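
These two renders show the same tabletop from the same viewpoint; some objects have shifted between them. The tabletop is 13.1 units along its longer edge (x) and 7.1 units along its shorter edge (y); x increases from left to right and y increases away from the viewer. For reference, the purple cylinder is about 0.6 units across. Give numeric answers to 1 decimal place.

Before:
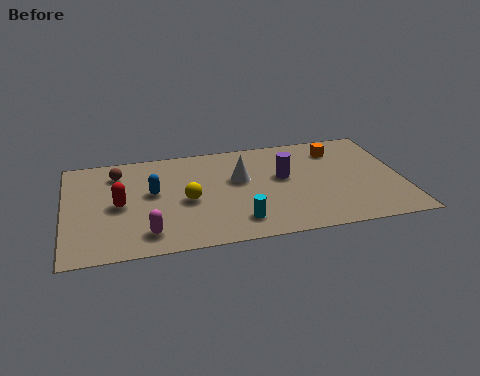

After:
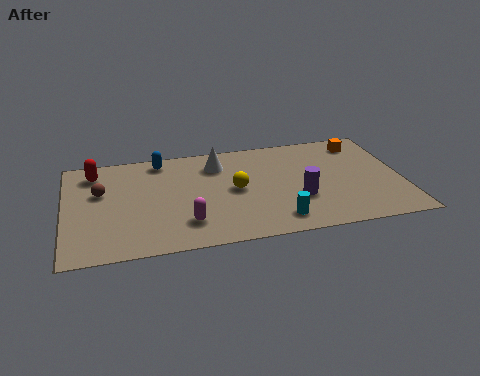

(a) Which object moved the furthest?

the red capsule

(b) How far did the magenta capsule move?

1.6

The magenta capsule was near (3.1, 1.3) before and (4.6, 1.7) after, so it travelled √(1.5² + 0.4²) ≈ 1.6 units.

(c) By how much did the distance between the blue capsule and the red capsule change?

+1.2

They were about 1.4 units apart before and 2.6 after — 1.2 units further apart.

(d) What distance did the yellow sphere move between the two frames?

1.9

The yellow sphere was near (4.7, 3.2) before and (6.6, 3.6) after, so it travelled √(1.9² + 0.4²) ≈ 1.9 units.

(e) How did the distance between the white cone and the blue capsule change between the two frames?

-1.1

The distance was about 3.4 in the first image and 2.3 in the second, so they moved 1.1 units closer together.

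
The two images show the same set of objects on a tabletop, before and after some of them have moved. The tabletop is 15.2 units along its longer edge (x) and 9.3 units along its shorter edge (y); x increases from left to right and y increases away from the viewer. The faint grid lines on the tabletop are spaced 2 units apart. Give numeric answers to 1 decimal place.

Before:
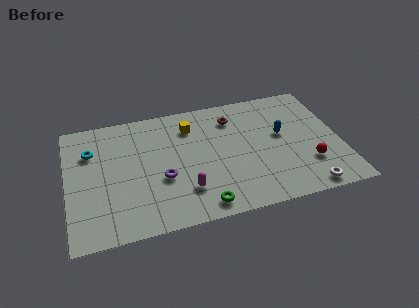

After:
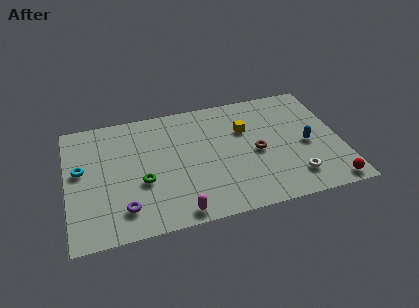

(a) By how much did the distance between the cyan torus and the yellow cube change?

+3.6

They were about 5.6 units apart before and 9.2 after — 3.6 units further apart.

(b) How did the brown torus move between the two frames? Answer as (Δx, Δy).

(1.1, -3.0)

From the two frames, the brown torus sits at roughly (9.4, 7.3) before and (10.5, 4.3) after.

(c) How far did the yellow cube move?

3.2

The yellow cube was near (7.0, 7.2) before and (10.0, 6.2) after, so it travelled √(3.0² + 1.0²) ≈ 3.2 units.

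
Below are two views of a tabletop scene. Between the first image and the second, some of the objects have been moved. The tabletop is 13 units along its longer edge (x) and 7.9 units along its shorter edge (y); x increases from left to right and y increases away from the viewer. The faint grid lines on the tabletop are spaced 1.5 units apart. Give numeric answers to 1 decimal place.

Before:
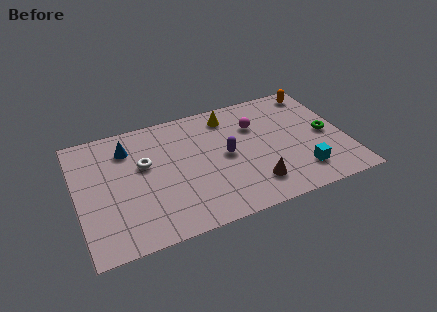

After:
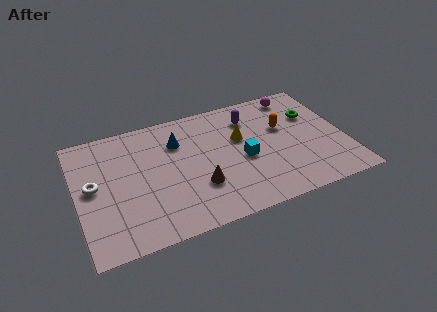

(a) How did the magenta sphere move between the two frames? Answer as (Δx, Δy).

(2.2, 1.4)

The magenta sphere started near (8.8, 5.5) and ended near (11.0, 6.9).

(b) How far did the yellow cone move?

1.7

The yellow cone was near (7.6, 6.6) before and (8.0, 4.9) after, so it travelled √(0.4² + 1.7²) ≈ 1.7 units.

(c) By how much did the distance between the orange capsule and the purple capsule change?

-3.7

The distance was about 5.6 in the first image and 1.9 in the second, so they moved 3.7 units closer together.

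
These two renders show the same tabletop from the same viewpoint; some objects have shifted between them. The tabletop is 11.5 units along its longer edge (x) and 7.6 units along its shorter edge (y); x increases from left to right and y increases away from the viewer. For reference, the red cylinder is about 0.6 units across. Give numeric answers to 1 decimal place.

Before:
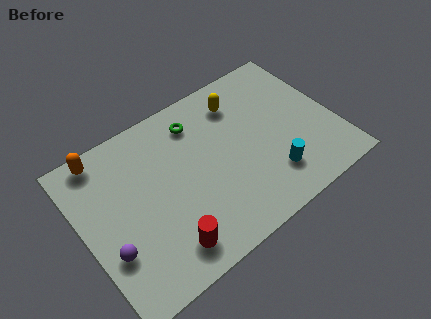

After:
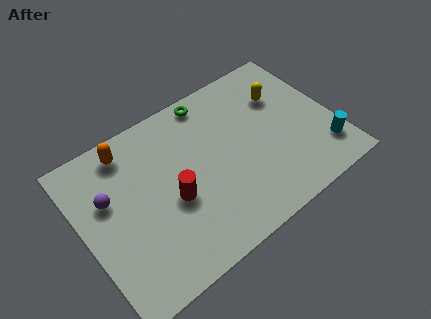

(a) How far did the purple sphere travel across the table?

2.3

The purple sphere moved from about (0.9, 2.5) to (1.3, 4.8), a distance of √(0.4² + 2.3²) ≈ 2.3.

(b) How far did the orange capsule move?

1.1

The orange capsule moved from about (1.4, 6.8) to (2.5, 6.5), a distance of √(1.1² + 0.3²) ≈ 1.1.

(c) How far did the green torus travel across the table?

1.1

The green torus was near (5.6, 6.1) before and (6.4, 6.8) after, so it travelled √(0.8² + 0.7²) ≈ 1.1 units.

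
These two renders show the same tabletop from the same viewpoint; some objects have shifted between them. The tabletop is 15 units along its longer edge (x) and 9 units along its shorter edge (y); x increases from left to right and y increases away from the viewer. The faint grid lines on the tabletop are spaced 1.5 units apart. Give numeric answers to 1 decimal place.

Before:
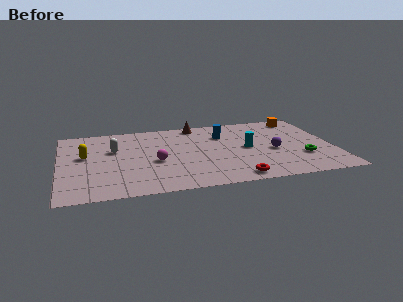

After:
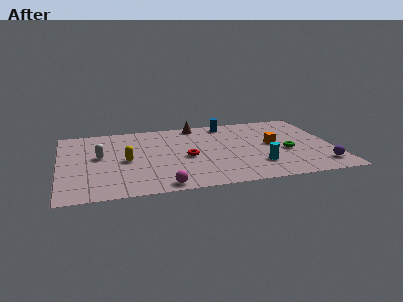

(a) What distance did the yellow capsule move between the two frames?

2.4

The yellow capsule was near (1.4, 5.2) before and (3.6, 4.2) after, so it travelled √(2.2² + 1.0²) ≈ 2.4 units.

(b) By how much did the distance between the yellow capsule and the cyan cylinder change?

-1.6

Before: roughly 8.9 units apart; after: 7.3. That's 1.6 units closer together.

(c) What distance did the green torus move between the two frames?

1.2

The green torus moved from about (13.2, 2.8) to (12.4, 3.7), a distance of √(0.8² + 0.9²) ≈ 1.2.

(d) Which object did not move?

the brown cone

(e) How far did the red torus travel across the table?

3.9

The red torus was near (9.4, 1.0) before and (6.9, 4.0) after, so it travelled √(2.5² + 3.0²) ≈ 3.9 units.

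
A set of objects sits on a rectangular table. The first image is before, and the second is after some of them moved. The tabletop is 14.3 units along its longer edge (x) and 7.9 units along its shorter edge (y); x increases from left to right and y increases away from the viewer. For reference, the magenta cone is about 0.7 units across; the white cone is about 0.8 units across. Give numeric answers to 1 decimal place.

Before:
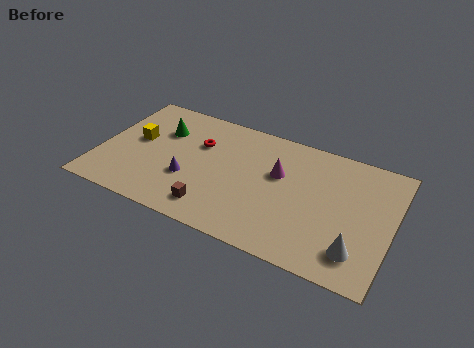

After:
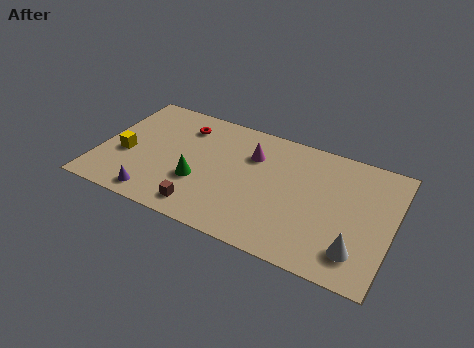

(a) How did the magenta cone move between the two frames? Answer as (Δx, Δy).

(-1.4, 0.7)

The magenta cone was at about (8.7, 4.9) and moved to about (7.3, 5.6).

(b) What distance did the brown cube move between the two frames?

0.5

The brown cube moved from about (5.9, 1.4) to (5.4, 1.2), a distance of √(0.5² + 0.2²) ≈ 0.5.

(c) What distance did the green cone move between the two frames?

3.5

The green cone moved from about (2.8, 5.5) to (5.0, 2.8), a distance of √(2.2² + 2.7²) ≈ 3.5.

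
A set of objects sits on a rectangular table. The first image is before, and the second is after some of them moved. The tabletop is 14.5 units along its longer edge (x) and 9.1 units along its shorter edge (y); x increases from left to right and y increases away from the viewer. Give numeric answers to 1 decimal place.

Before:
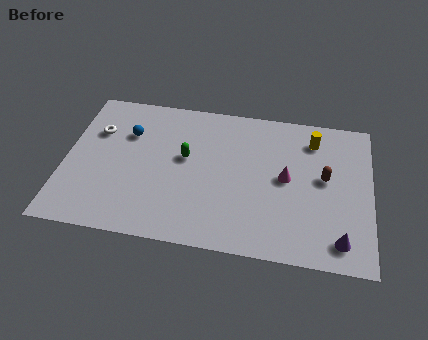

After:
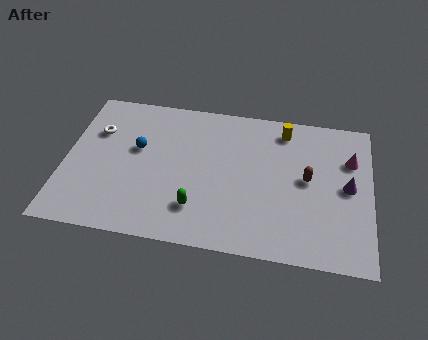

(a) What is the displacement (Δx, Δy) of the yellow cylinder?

(-1.4, 0.4)

The yellow cylinder was at about (11.7, 7.3) and moved to about (10.3, 7.7).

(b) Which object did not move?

the white torus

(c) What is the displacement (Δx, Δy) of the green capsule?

(0.7, -3.0)

The green capsule started near (5.7, 5.2) and ended near (6.4, 2.2).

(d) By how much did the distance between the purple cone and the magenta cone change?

-2.5

The distance was about 4.2 in the first image and 1.7 in the second, so they moved 2.5 units closer together.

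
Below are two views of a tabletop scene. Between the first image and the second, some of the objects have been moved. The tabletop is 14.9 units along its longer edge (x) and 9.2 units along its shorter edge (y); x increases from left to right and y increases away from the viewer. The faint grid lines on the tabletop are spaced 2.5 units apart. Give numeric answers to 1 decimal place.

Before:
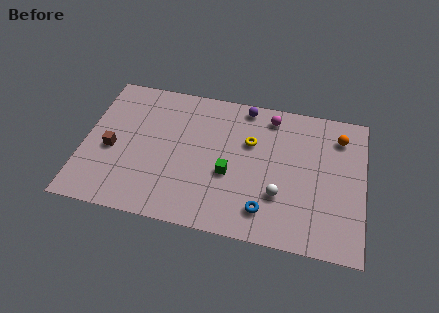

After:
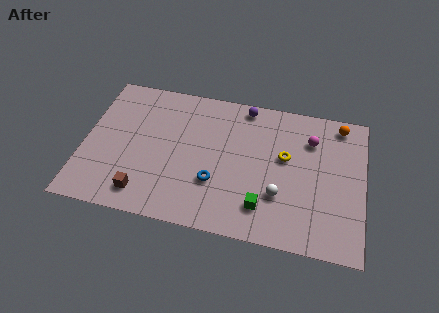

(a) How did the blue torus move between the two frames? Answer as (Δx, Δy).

(-2.7, 1.2)

The blue torus started near (9.8, 1.8) and ended near (7.1, 3.0).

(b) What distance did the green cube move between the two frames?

2.5

The green cube was near (7.8, 3.7) before and (9.7, 2.0) after, so it travelled √(1.9² + 1.7²) ≈ 2.5 units.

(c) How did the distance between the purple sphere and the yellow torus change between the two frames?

+1.4

Before: roughly 2.3 units apart; after: 3.7. That's 1.4 units further apart.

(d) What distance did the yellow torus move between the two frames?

2.0

From (8.8, 6.0) to (10.7, 5.4), the yellow torus covered √(1.9² + 0.6²) ≈ 2.0 units.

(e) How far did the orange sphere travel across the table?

0.8

The orange sphere was near (13.5, 7.3) before and (13.5, 8.1) after, so it travelled √(0.0² + 0.8²) ≈ 0.8 units.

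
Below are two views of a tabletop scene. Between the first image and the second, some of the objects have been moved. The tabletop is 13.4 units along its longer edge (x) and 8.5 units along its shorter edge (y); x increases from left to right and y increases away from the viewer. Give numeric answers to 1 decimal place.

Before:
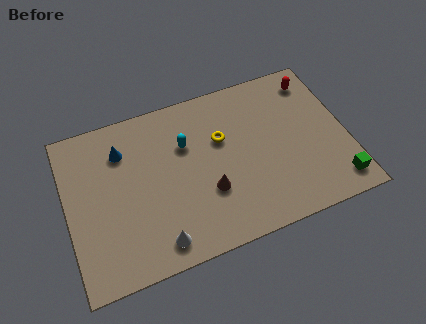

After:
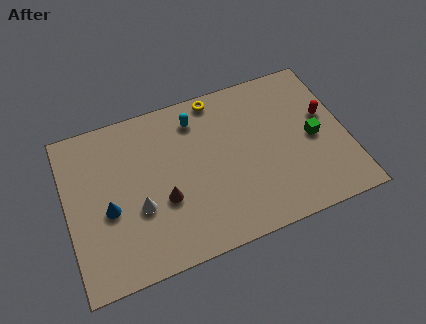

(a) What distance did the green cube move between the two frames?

2.8

The green cube moved from about (12.6, 1.3) to (11.8, 4.0), a distance of √(0.8² + 2.7²) ≈ 2.8.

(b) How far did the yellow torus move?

2.3

From (7.5, 5.4) to (7.5, 7.7), the yellow torus covered √(0.0² + 2.3²) ≈ 2.3 units.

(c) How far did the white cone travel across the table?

2.1

The white cone was near (4.0, 1.2) before and (3.3, 3.2) after, so it travelled √(0.7² + 2.0²) ≈ 2.1 units.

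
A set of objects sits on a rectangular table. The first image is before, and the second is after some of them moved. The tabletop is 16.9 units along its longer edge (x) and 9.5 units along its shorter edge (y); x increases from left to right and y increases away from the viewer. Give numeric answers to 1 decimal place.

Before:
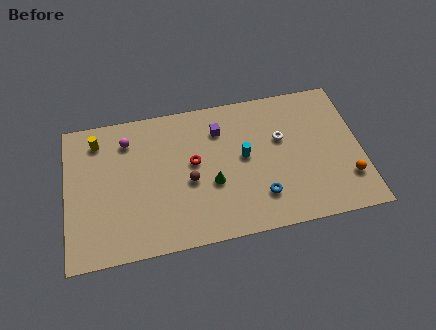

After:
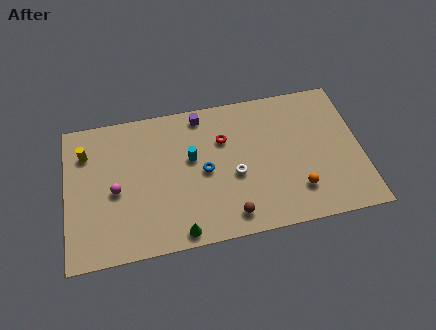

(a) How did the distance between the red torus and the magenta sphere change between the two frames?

+2.4

Before: roughly 4.3 units apart; after: 6.7. That's 2.4 units further apart.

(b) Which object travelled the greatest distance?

the blue torus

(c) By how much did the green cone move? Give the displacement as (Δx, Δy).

(-2.0, -2.8)

From the two frames, the green cone sits at roughly (8.3, 3.7) before and (6.3, 0.9) after.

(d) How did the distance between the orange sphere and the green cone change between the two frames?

-0.9

The distance was about 7.8 in the first image and 6.9 in the second, so they moved 0.9 units closer together.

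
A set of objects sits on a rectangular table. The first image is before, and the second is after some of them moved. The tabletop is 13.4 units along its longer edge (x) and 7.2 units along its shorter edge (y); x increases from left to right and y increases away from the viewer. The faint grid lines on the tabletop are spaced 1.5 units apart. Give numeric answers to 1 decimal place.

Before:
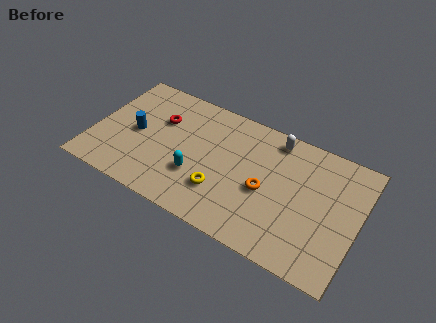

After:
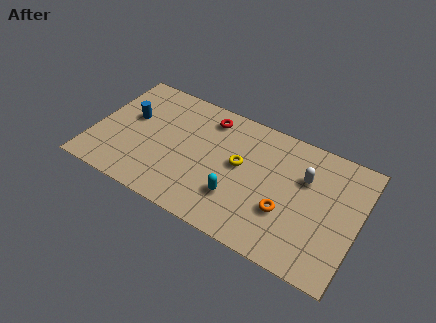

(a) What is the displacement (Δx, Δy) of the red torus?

(2.3, 1.2)

The red torus started near (3.2, 4.8) and ended near (5.5, 6.0).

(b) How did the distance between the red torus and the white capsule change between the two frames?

-0.7

They were about 5.9 units apart before and 5.2 after — 0.7 units closer together.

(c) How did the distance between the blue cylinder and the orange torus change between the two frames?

+1.7

They were about 6.7 units apart before and 8.4 after — 1.7 units further apart.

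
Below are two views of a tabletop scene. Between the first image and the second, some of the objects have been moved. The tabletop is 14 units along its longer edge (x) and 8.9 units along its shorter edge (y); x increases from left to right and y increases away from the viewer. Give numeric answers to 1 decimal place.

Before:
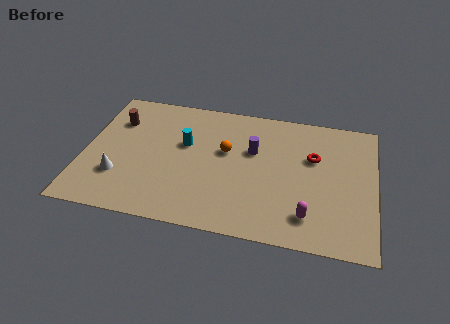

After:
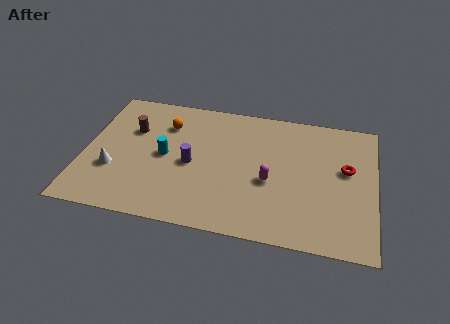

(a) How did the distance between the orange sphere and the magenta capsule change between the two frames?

+0.6

They were about 5.4 units apart before and 6.0 after — 0.6 units further apart.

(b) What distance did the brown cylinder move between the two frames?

0.9

The brown cylinder was near (1.4, 6.4) before and (2.2, 5.9) after, so it travelled √(0.8² + 0.5²) ≈ 0.9 units.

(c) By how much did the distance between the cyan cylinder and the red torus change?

+2.5

Before: roughly 6.2 units apart; after: 8.7. That's 2.5 units further apart.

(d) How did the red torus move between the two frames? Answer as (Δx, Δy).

(1.6, -0.5)

The red torus was at about (11.0, 5.7) and moved to about (12.6, 5.2).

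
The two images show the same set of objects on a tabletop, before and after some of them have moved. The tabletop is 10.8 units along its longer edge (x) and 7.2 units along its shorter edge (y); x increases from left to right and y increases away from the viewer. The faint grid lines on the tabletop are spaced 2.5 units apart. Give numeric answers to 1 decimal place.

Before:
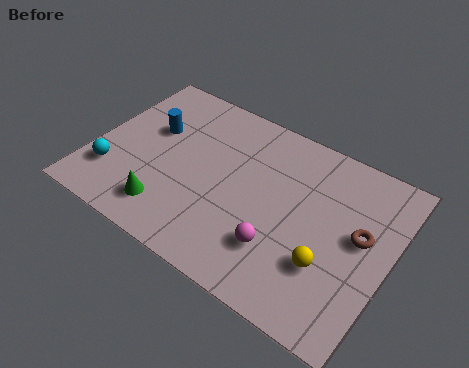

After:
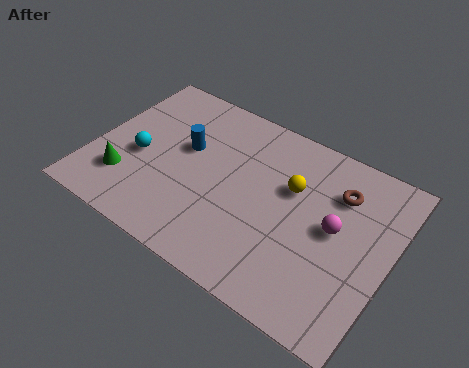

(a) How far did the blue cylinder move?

1.3

From (1.9, 4.5) to (3.2, 4.3), the blue cylinder covered √(1.3² + 0.2²) ≈ 1.3 units.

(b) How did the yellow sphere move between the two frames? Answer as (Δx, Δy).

(-1.7, 2.3)

The yellow sphere was at about (8.8, 2.3) and moved to about (7.1, 4.6).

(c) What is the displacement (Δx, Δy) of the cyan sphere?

(0.8, 1.2)

The cyan sphere started near (0.9, 1.9) and ended near (1.7, 3.1).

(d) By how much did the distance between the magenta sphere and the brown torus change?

-1.8

The distance was about 3.3 in the first image and 1.5 in the second, so they moved 1.8 units closer together.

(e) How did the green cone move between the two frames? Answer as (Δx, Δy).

(-1.7, 0.5)

The green cone was at about (3.1, 1.4) and moved to about (1.4, 1.9).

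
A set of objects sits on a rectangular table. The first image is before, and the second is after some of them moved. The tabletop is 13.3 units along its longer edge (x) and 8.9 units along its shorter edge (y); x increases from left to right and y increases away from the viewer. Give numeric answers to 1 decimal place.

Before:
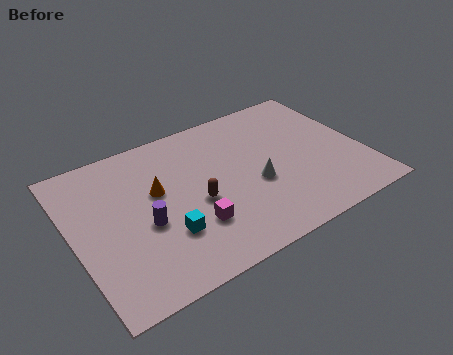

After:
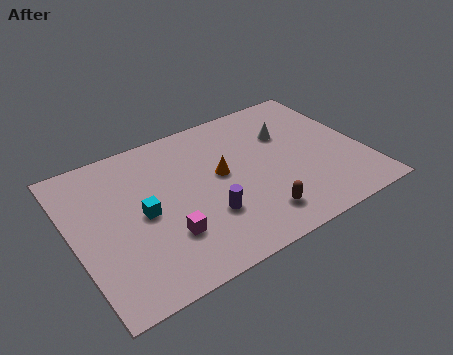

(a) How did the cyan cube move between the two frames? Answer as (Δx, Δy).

(-0.8, 1.6)

The cyan cube started near (3.9, 2.7) and ended near (3.1, 4.3).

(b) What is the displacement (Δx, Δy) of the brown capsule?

(2.4, -2.1)

From the two frames, the brown capsule sits at roughly (5.5, 3.8) before and (7.9, 1.7) after.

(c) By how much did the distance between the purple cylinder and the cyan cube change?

+1.8

The distance was about 1.3 in the first image and 3.1 in the second, so they moved 1.8 units further apart.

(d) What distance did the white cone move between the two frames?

3.1

From (8.2, 3.6) to (10.1, 6.0), the white cone covered √(1.9² + 2.4²) ≈ 3.1 units.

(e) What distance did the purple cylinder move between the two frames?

2.8

The purple cylinder was near (3.1, 3.7) before and (5.8, 2.8) after, so it travelled √(2.7² + 0.9²) ≈ 2.8 units.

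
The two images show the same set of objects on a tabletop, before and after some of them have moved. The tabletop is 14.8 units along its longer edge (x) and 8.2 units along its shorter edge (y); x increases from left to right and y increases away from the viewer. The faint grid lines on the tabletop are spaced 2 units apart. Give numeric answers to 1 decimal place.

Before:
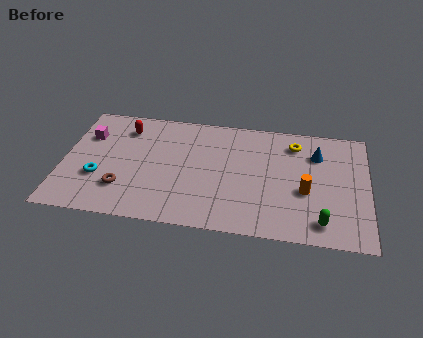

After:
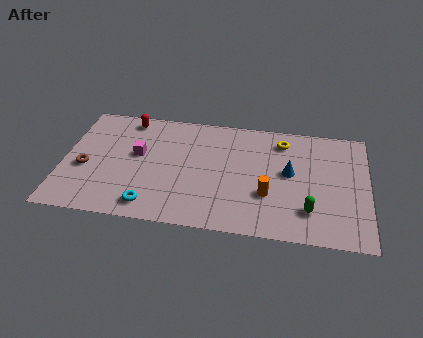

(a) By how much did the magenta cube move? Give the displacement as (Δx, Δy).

(2.5, -1.0)

The magenta cube was at about (1.1, 5.7) and moved to about (3.6, 4.7).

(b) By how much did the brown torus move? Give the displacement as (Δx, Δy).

(-1.9, 1.2)

The brown torus was at about (3.0, 2.2) and moved to about (1.1, 3.4).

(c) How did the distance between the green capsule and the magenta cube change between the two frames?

-3.5

They were about 12.3 units apart before and 8.8 after — 3.5 units closer together.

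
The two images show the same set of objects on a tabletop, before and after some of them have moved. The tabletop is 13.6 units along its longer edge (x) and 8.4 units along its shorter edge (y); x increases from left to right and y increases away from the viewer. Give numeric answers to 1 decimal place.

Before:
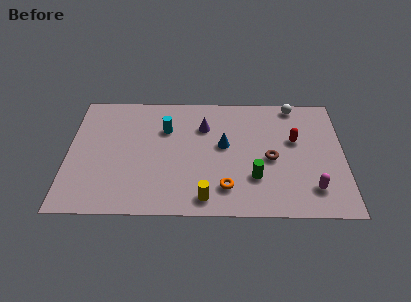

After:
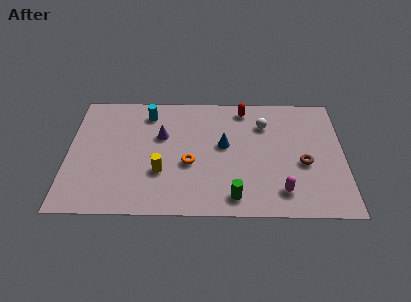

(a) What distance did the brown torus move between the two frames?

1.6

The brown torus was near (10.0, 3.8) before and (11.6, 3.5) after, so it travelled √(1.6² + 0.3²) ≈ 1.6 units.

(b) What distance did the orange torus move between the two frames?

2.4

The orange torus was near (7.8, 1.8) before and (6.0, 3.4) after, so it travelled √(1.8² + 1.6²) ≈ 2.4 units.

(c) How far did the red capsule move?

3.3

The red capsule was near (11.2, 5.1) before and (8.7, 7.3) after, so it travelled √(2.5² + 2.2²) ≈ 3.3 units.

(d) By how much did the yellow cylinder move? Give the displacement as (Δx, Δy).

(-2.2, 1.7)

The yellow cylinder started near (6.8, 1.1) and ended near (4.6, 2.8).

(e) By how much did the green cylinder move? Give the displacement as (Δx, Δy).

(-1.0, -1.3)

From the two frames, the green cylinder sits at roughly (9.2, 2.5) before and (8.2, 1.2) after.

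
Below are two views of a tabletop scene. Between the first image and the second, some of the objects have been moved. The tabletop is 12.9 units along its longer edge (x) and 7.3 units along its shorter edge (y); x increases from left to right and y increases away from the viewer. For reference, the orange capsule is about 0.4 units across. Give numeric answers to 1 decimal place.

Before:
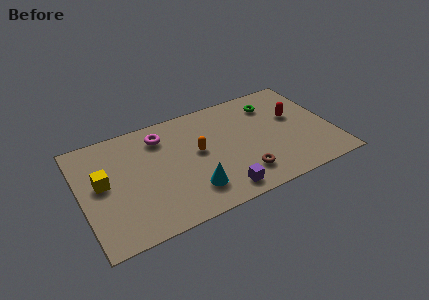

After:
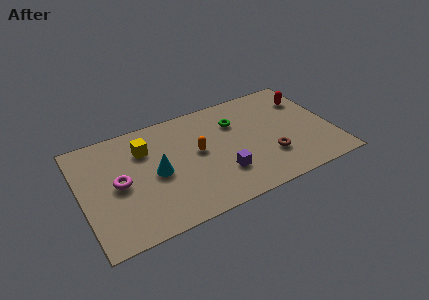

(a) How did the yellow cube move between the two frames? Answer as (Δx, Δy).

(2.3, 1.3)

The yellow cube was at about (1.1, 4.0) and moved to about (3.4, 5.3).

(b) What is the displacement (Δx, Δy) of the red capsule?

(0.8, 1.0)

From the two frames, the red capsule sits at roughly (11.1, 4.4) before and (11.9, 5.4) after.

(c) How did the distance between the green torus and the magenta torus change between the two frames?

+0.6

They were about 5.8 units apart before and 6.4 after — 0.6 units further apart.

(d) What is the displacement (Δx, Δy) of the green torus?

(-2.0, -0.5)

From the two frames, the green torus sits at roughly (10.1, 5.7) before and (8.1, 5.2) after.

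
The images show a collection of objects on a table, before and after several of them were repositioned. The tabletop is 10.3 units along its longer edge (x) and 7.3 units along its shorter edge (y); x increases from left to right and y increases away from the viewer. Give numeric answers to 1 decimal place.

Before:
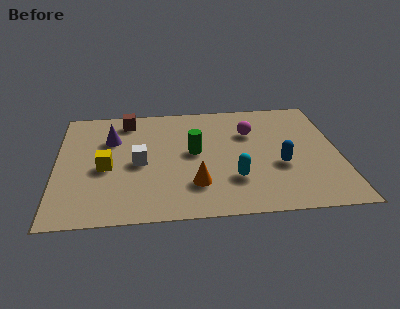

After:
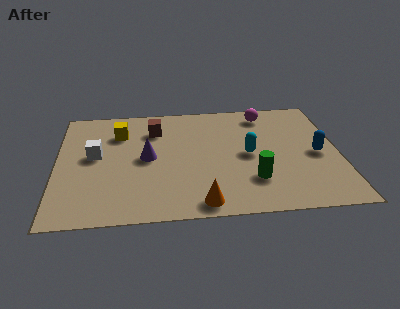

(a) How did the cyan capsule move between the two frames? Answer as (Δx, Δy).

(0.6, 1.5)

From the two frames, the cyan capsule sits at roughly (6.4, 2.1) before and (7.0, 3.6) after.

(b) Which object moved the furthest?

the green cylinder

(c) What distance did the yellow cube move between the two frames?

2.3

The yellow cube was near (1.8, 3.2) before and (2.3, 5.4) after, so it travelled √(0.5² + 2.2²) ≈ 2.3 units.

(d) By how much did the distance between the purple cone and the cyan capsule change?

-1.6

They were about 5.3 units apart before and 3.7 after — 1.6 units closer together.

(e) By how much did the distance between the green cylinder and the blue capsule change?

-0.5

The distance was about 3.3 in the first image and 2.8 in the second, so they moved 0.5 units closer together.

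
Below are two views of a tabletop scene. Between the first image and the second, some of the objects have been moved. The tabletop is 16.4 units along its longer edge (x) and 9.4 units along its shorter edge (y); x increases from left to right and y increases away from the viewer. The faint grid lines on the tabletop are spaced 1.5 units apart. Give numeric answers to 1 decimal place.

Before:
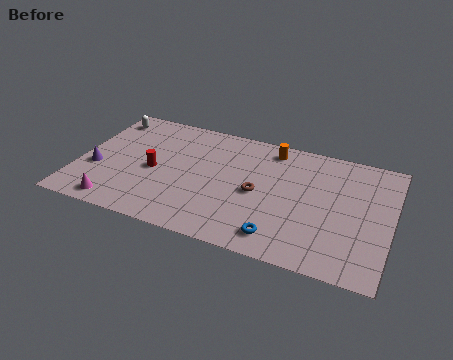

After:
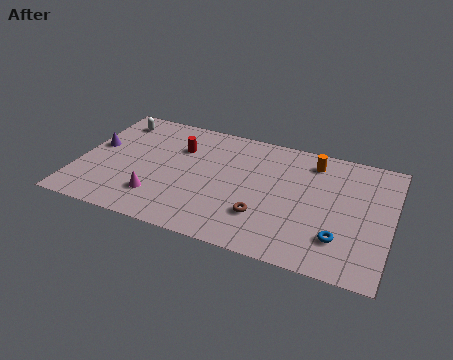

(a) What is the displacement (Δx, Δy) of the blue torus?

(3.0, 0.9)

The blue torus started near (10.9, 1.5) and ended near (13.9, 2.4).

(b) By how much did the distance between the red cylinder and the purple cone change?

+1.4

Before: roughly 3.1 units apart; after: 4.5. That's 1.4 units further apart.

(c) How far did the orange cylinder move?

2.2

The orange cylinder moved from about (9.9, 8.1) to (12.1, 7.8), a distance of √(2.2² + 0.3²) ≈ 2.2.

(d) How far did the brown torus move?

1.7

From (9.5, 4.4) to (9.9, 2.7), the brown torus covered √(0.4² + 1.7²) ≈ 1.7 units.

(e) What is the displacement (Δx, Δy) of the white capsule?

(0.5, -0.1)

The white capsule started near (1.0, 7.9) and ended near (1.5, 7.8).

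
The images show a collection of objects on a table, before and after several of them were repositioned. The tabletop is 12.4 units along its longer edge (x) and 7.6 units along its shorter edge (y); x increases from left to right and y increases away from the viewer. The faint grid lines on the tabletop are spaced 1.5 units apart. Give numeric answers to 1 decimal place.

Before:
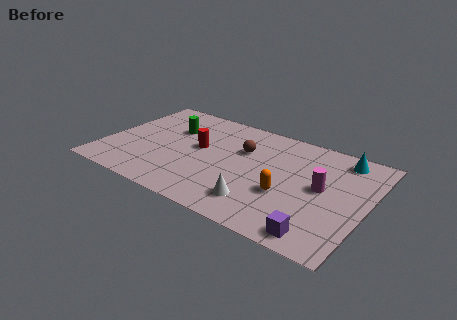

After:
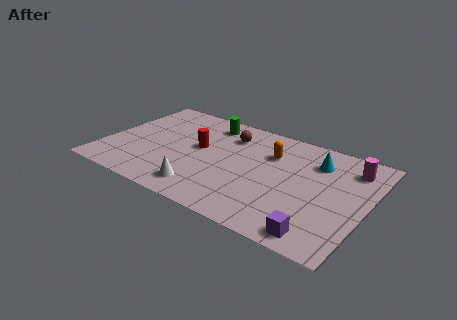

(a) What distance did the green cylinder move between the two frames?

2.0

The green cylinder moved from about (2.9, 5.1) to (4.5, 6.3), a distance of √(1.6² + 1.2²) ≈ 2.0.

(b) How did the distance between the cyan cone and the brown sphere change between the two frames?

-0.5

The distance was about 4.7 in the first image and 4.2 in the second, so they moved 0.5 units closer together.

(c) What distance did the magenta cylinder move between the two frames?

2.3

The magenta cylinder moved from about (10.3, 4.0) to (11.4, 6.0), a distance of √(1.1² + 2.0²) ≈ 2.3.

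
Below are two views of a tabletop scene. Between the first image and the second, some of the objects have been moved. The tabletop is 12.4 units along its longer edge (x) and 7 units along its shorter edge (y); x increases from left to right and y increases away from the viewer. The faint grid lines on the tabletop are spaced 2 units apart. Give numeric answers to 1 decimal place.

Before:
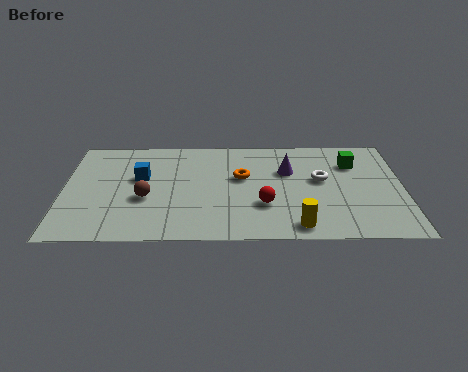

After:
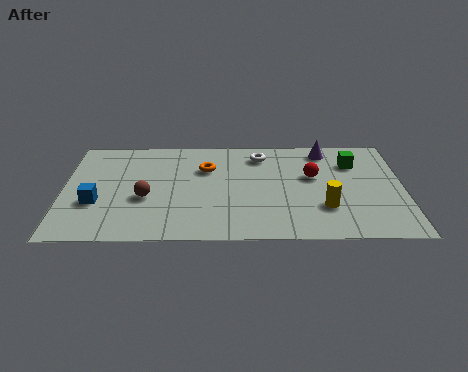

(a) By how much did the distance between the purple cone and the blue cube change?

+3.7

Before: roughly 5.4 units apart; after: 9.1. That's 3.7 units further apart.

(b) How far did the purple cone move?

2.0

The purple cone moved from about (8.2, 4.6) to (9.6, 6.0), a distance of √(1.4² + 1.4²) ≈ 2.0.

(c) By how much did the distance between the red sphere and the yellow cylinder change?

+0.3

They were about 1.8 units apart before and 2.1 after — 0.3 units further apart.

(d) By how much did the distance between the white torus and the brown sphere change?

-1.4

The distance was about 6.5 in the first image and 5.1 in the second, so they moved 1.4 units closer together.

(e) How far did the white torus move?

2.8

The white torus moved from about (9.4, 4.0) to (7.2, 5.7), a distance of √(2.2² + 1.7²) ≈ 2.8.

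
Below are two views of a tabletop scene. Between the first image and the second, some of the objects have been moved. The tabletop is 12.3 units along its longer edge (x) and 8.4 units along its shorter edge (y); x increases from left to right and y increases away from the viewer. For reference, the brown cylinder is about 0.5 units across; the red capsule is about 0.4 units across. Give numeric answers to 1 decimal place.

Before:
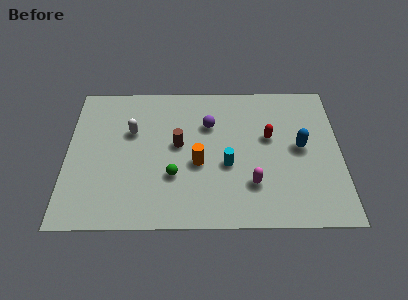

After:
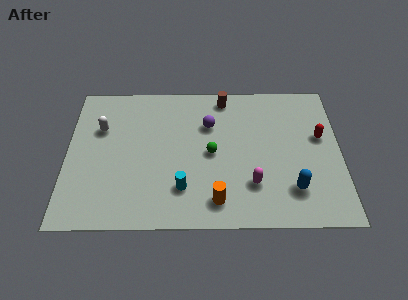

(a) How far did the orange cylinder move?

2.2

The orange cylinder moved from about (5.9, 3.5) to (6.7, 1.4), a distance of √(0.8² + 2.1²) ≈ 2.2.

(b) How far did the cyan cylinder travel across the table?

2.4

The cyan cylinder was near (7.2, 3.4) before and (5.2, 2.1) after, so it travelled √(2.0² + 1.3²) ≈ 2.4 units.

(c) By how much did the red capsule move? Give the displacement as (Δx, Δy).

(2.3, 0.0)

From the two frames, the red capsule sits at roughly (9.1, 5.0) before and (11.4, 5.0) after.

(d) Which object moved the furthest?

the brown cylinder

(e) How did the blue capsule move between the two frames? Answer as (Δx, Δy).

(-0.4, -2.4)

From the two frames, the blue capsule sits at roughly (10.5, 4.4) before and (10.1, 2.0) after.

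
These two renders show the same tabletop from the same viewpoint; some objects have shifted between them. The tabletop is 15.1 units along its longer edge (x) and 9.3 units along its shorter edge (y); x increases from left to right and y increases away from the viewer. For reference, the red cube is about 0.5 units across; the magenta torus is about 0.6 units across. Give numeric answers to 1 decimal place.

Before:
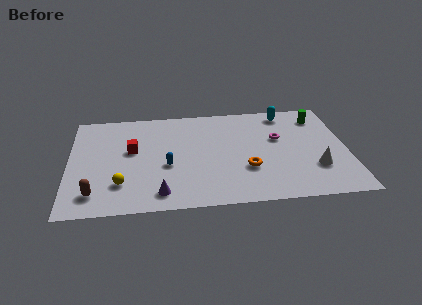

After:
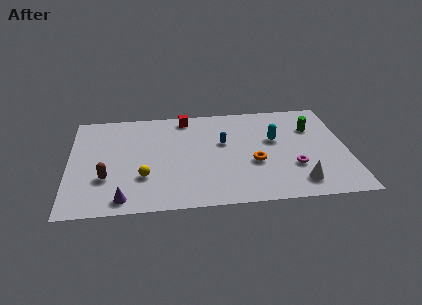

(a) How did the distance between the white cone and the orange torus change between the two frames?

-0.7

They were about 3.7 units apart before and 3.0 after — 0.7 units closer together.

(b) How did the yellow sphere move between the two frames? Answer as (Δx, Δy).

(1.2, 0.5)

The yellow sphere was at about (2.8, 2.4) and moved to about (4.0, 2.9).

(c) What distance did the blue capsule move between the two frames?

3.6

From (5.3, 3.8) to (8.4, 5.6), the blue capsule covered √(3.1² + 1.8²) ≈ 3.6 units.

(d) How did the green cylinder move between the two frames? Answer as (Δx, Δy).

(-0.4, -1.0)

The green cylinder started near (13.7, 7.5) and ended near (13.3, 6.5).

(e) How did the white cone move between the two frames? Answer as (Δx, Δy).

(-1.0, -1.2)

The white cone was at about (13.3, 2.8) and moved to about (12.3, 1.6).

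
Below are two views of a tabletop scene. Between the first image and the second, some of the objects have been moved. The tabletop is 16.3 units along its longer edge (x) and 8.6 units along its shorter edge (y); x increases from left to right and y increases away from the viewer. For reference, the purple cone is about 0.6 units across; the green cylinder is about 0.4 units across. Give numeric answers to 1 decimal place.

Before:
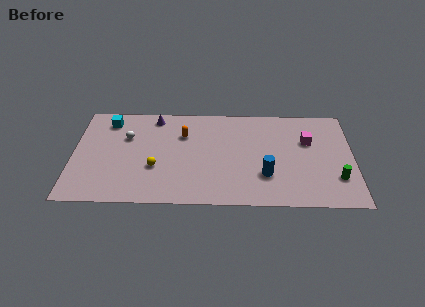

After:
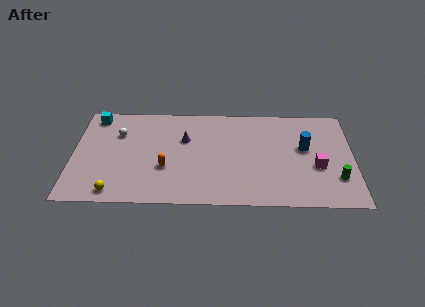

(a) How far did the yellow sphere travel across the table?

3.1

The yellow sphere was near (4.8, 3.1) before and (2.5, 1.0) after, so it travelled √(2.3² + 2.1²) ≈ 3.1 units.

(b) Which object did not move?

the green cylinder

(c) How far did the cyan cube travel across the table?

0.9

The cyan cube moved from about (2.0, 7.1) to (1.2, 7.5), a distance of √(0.8² + 0.4²) ≈ 0.9.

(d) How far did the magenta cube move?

2.3

The magenta cube moved from about (13.7, 5.6) to (14.2, 3.4), a distance of √(0.5² + 2.2²) ≈ 2.3.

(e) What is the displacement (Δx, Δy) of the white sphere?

(-0.5, 0.3)

From the two frames, the white sphere sits at roughly (3.1, 5.7) before and (2.6, 6.0) after.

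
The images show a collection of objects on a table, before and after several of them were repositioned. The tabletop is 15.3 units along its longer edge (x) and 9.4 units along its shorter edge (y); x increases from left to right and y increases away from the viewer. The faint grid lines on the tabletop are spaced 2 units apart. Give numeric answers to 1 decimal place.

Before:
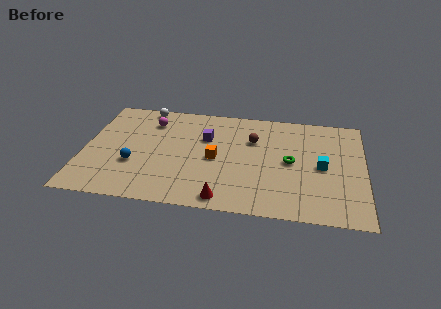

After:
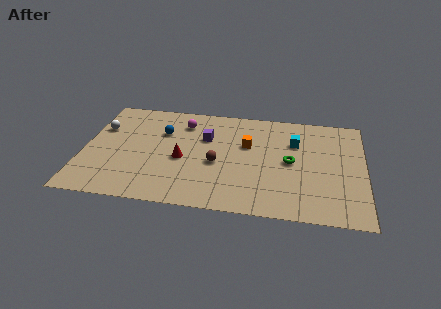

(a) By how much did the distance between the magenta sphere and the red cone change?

-4.3

Before: roughly 7.6 units apart; after: 3.3. That's 4.3 units closer together.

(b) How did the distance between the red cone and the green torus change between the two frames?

+0.8

Before: roughly 5.1 units apart; after: 5.9. That's 0.8 units further apart.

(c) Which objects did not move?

the green torus and the purple cube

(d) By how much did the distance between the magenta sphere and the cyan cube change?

-3.6

Before: roughly 9.9 units apart; after: 6.3. That's 3.6 units closer together.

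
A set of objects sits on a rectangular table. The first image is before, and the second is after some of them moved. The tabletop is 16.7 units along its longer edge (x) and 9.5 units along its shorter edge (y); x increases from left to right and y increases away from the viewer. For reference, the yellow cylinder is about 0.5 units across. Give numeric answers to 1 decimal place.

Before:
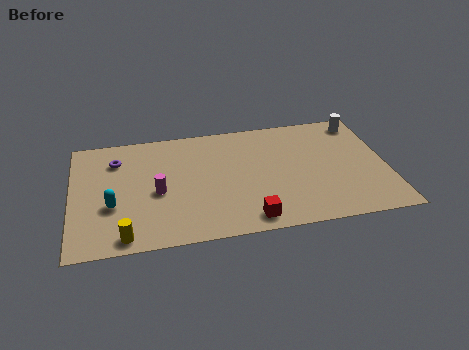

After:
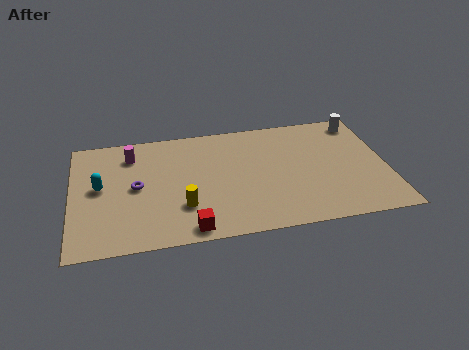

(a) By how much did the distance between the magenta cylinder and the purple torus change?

-1.0

The distance was about 3.7 in the first image and 2.7 in the second, so they moved 1.0 units closer together.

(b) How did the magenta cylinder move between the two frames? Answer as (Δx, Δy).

(-1.3, 3.3)

The magenta cylinder started near (4.5, 4.2) and ended near (3.2, 7.5).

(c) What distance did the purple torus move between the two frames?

2.6

From (2.4, 7.2) to (3.4, 4.8), the purple torus covered √(1.0² + 2.4²) ≈ 2.6 units.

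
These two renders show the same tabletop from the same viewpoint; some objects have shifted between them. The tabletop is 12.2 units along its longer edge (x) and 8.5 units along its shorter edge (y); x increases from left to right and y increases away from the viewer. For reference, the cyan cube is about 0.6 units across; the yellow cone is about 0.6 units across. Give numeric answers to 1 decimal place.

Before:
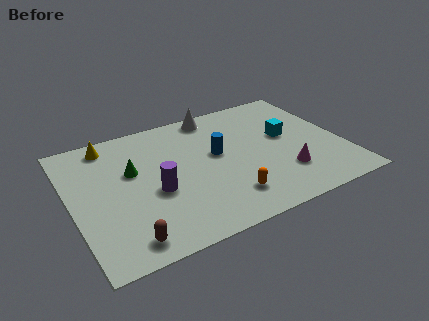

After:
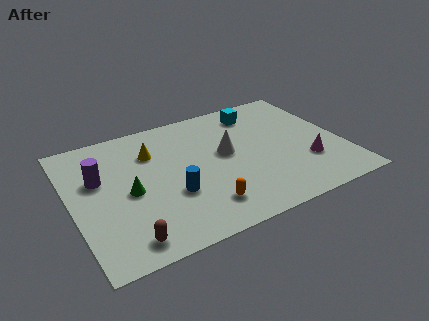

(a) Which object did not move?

the brown capsule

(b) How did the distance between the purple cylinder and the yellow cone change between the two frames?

-1.6

The distance was about 4.2 in the first image and 2.6 in the second, so they moved 1.6 units closer together.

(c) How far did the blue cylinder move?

2.9

The blue cylinder moved from about (6.6, 4.8) to (4.3, 3.0), a distance of √(2.3² + 1.8²) ≈ 2.9.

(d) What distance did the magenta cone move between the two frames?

1.1

The magenta cone was near (9.3, 2.3) before and (10.4, 2.6) after, so it travelled √(1.1² + 0.3²) ≈ 1.1 units.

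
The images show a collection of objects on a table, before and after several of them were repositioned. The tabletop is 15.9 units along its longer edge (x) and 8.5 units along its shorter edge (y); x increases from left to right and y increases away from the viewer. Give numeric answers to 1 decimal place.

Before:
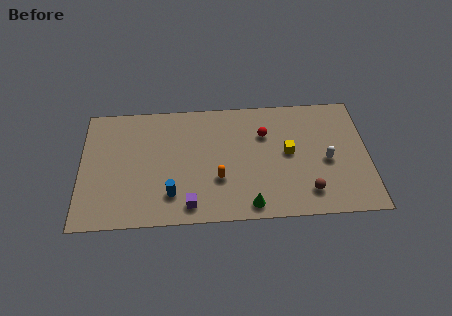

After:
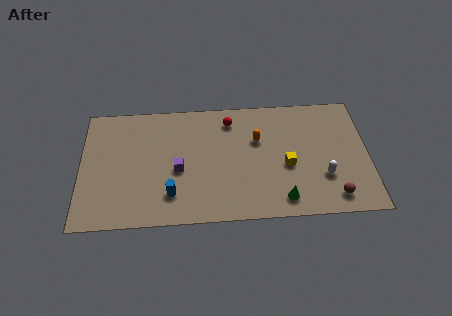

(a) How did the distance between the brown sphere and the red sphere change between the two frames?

+3.2

Before: roughly 4.8 units apart; after: 8.0. That's 3.2 units further apart.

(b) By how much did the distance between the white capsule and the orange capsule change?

-1.5

They were about 6.1 units apart before and 4.6 after — 1.5 units closer together.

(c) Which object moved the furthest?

the orange capsule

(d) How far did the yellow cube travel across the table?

0.9

The yellow cube moved from about (11.5, 4.5) to (11.4, 3.6), a distance of √(0.1² + 0.9²) ≈ 0.9.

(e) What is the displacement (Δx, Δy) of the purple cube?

(-0.6, 2.5)

The purple cube was at about (6.0, 1.2) and moved to about (5.4, 3.7).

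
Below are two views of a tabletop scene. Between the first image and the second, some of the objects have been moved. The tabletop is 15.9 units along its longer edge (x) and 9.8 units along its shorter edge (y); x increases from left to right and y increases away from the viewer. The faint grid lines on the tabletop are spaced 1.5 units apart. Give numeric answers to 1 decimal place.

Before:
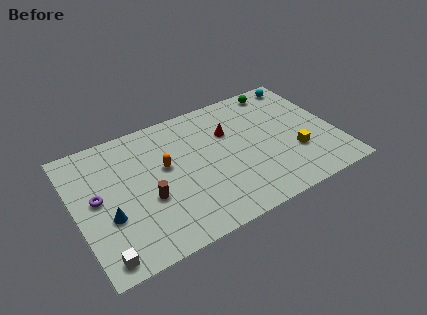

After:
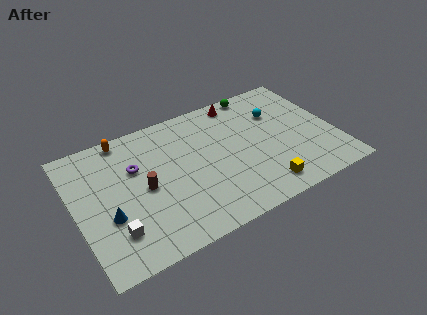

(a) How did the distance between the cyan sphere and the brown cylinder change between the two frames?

-2.6

They were about 11.5 units apart before and 8.9 after — 2.6 units closer together.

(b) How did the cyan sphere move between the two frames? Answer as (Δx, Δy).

(-1.9, -1.9)

The cyan sphere started near (14.6, 8.7) and ended near (12.7, 6.8).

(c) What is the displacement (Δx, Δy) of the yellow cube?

(-2.3, -1.7)

The yellow cube started near (13.2, 3.2) and ended near (10.9, 1.5).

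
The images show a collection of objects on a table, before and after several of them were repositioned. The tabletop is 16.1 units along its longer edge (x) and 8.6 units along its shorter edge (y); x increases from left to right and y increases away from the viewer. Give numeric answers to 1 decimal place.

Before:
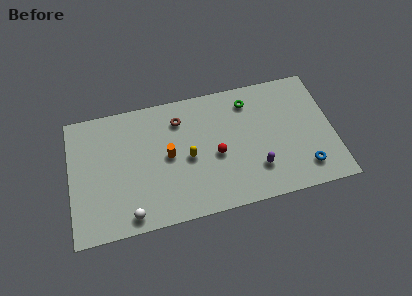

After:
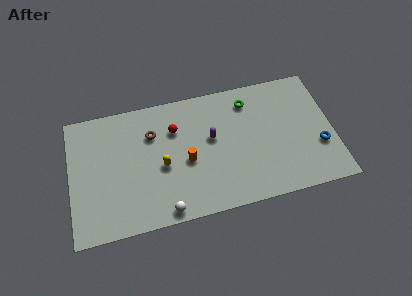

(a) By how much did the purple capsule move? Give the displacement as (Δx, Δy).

(-2.6, 2.7)

From the two frames, the purple capsule sits at roughly (11.3, 2.3) before and (8.7, 5.0) after.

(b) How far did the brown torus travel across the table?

1.8

The brown torus moved from about (6.8, 6.7) to (5.1, 6.1), a distance of √(1.7² + 0.6²) ≈ 1.8.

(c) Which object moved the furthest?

the purple capsule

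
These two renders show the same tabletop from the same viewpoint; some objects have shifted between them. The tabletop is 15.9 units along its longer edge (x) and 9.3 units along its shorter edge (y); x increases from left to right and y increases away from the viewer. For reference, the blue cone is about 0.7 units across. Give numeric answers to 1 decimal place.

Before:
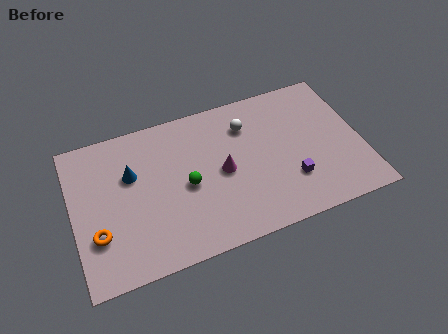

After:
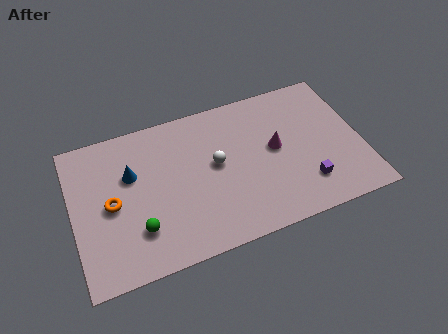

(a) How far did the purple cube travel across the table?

0.9

The purple cube moved from about (11.8, 2.7) to (12.6, 2.2), a distance of √(0.8² + 0.5²) ≈ 0.9.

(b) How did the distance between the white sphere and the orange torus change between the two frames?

-3.7

The distance was about 9.5 in the first image and 5.8 in the second, so they moved 3.7 units closer together.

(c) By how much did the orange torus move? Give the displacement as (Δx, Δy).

(0.9, 1.6)

The orange torus started near (1.2, 2.9) and ended near (2.1, 4.5).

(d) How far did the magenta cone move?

3.0

The magenta cone moved from about (8.2, 4.5) to (11.2, 5.0), a distance of √(3.0² + 0.5²) ≈ 3.0.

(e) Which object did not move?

the blue cone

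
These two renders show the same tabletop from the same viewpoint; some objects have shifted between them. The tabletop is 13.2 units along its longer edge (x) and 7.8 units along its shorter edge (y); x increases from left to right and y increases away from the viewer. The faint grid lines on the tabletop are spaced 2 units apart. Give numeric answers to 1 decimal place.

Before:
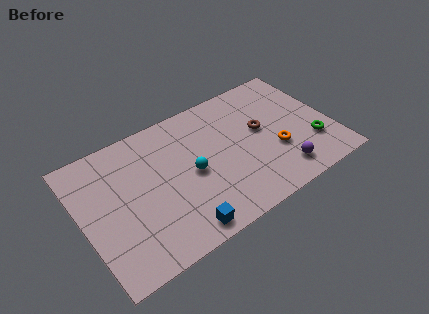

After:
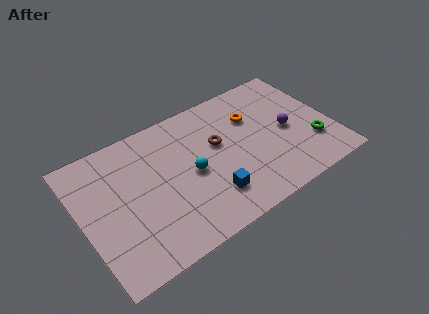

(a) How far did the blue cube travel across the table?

2.1

The blue cube moved from about (4.6, 0.9) to (6.4, 1.9), a distance of √(1.8² + 1.0²) ≈ 2.1.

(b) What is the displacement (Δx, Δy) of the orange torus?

(-0.8, 2.6)

The orange torus started near (10.1, 2.8) and ended near (9.3, 5.4).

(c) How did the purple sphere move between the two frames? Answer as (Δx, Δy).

(0.8, 2.3)

From the two frames, the purple sphere sits at roughly (10.1, 1.4) before and (10.9, 3.7) after.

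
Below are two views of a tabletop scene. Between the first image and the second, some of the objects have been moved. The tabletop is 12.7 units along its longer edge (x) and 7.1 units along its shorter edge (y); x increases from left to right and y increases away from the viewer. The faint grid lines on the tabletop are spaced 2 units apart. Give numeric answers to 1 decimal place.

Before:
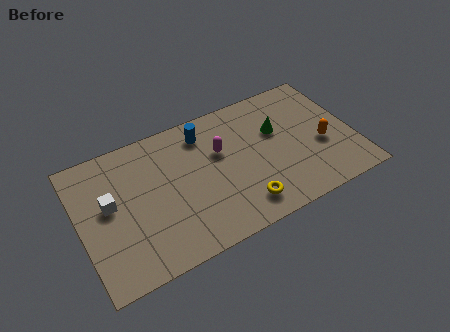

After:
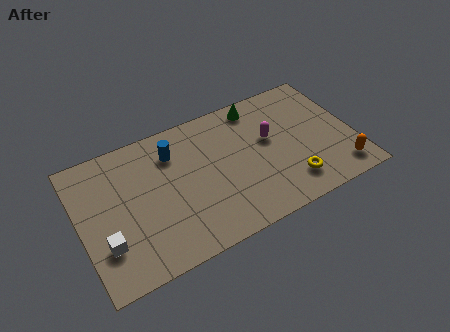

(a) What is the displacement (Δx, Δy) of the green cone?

(-0.7, 1.7)

The green cone was at about (9.3, 4.5) and moved to about (8.6, 6.2).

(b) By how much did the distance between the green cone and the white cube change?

+0.7

Before: roughly 7.9 units apart; after: 8.6. That's 0.7 units further apart.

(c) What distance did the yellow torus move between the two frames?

2.3

The yellow torus was near (7.2, 1.3) before and (9.5, 1.5) after, so it travelled √(2.3² + 0.2²) ≈ 2.3 units.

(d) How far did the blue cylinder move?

1.6

From (6.0, 5.8) to (4.5, 5.4), the blue cylinder covered √(1.5² + 0.4²) ≈ 1.6 units.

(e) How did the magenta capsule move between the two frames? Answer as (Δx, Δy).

(2.3, -0.3)

The magenta capsule started near (6.6, 4.5) and ended near (8.9, 4.2).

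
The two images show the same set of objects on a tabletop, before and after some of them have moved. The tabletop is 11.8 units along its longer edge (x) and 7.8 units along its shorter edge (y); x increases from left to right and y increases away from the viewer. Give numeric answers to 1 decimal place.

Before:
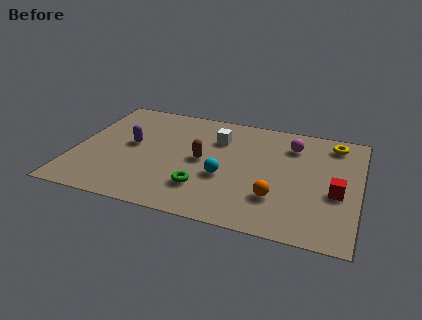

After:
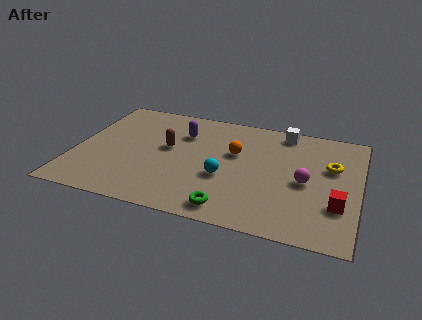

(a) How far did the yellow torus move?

1.7

The yellow torus moved from about (10.6, 6.6) to (10.6, 4.9), a distance of √(0.0² + 1.7²) ≈ 1.7.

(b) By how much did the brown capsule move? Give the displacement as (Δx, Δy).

(-1.5, 0.5)

From the two frames, the brown capsule sits at roughly (5.3, 3.9) before and (3.8, 4.4) after.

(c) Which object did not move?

the cyan sphere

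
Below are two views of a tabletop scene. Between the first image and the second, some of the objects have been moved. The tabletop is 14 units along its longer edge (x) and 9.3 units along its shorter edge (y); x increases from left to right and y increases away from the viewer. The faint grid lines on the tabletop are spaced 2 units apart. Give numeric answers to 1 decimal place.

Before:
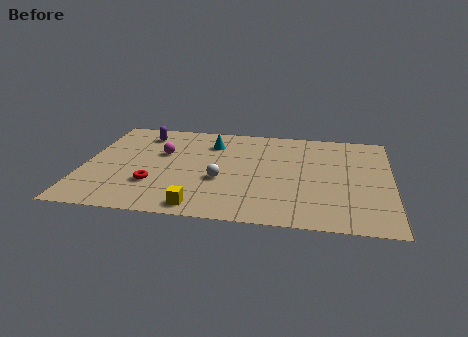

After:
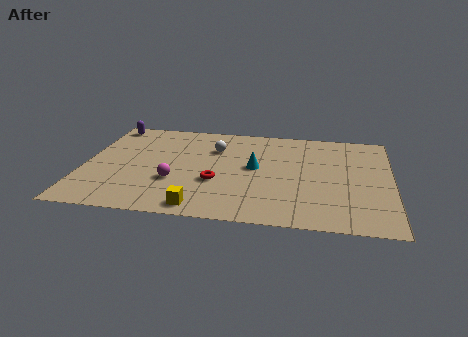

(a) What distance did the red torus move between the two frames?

2.9

The red torus was near (3.3, 2.8) before and (6.1, 3.4) after, so it travelled √(2.8² + 0.6²) ≈ 2.9 units.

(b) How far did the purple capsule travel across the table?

1.7

From (2.5, 7.6) to (0.9, 8.3), the purple capsule covered √(1.6² + 0.7²) ≈ 1.7 units.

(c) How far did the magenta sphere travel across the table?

2.7

From (3.5, 5.8) to (4.2, 3.2), the magenta sphere covered √(0.7² + 2.6²) ≈ 2.7 units.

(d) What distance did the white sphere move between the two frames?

3.0

The white sphere moved from about (6.3, 3.6) to (5.9, 6.6), a distance of √(0.4² + 3.0²) ≈ 3.0.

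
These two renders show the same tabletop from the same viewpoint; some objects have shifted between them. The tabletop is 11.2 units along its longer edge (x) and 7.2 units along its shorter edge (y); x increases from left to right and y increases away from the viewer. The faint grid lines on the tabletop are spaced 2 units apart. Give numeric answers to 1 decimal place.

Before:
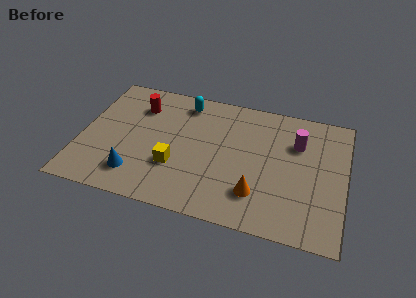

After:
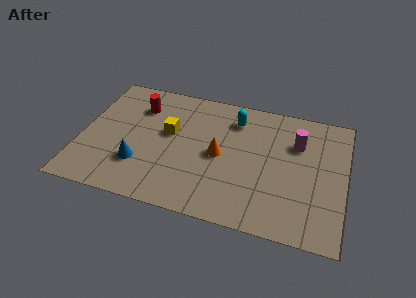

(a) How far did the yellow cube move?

1.8

The yellow cube was near (4.1, 2.4) before and (3.7, 4.2) after, so it travelled √(0.4² + 1.8²) ≈ 1.8 units.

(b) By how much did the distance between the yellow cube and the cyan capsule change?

-0.6

Before: roughly 3.7 units apart; after: 3.1. That's 0.6 units closer together.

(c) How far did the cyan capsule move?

2.2

The cyan capsule moved from about (4.2, 6.1) to (6.4, 5.7), a distance of √(2.2² + 0.4²) ≈ 2.2.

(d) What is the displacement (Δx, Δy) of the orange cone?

(-1.7, 1.7)

The orange cone started near (7.6, 1.8) and ended near (5.9, 3.5).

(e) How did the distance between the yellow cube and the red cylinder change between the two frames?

-1.7

The distance was about 3.5 in the first image and 1.8 in the second, so they moved 1.7 units closer together.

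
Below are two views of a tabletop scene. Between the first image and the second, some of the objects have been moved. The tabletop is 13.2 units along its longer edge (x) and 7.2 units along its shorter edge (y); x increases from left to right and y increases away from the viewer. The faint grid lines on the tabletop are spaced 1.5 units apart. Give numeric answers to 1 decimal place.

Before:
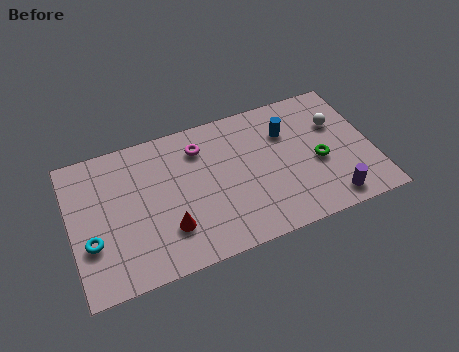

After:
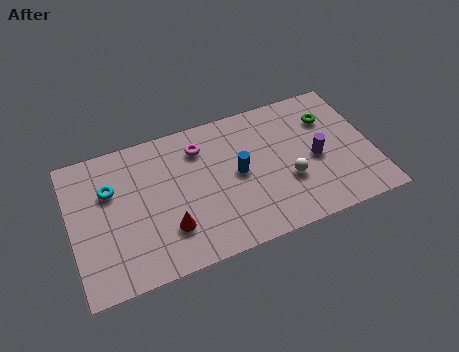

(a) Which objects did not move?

the magenta torus and the red cone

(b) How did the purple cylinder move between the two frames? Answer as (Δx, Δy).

(-0.4, 2.3)

The purple cylinder was at about (11.1, 1.0) and moved to about (10.7, 3.3).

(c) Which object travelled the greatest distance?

the white sphere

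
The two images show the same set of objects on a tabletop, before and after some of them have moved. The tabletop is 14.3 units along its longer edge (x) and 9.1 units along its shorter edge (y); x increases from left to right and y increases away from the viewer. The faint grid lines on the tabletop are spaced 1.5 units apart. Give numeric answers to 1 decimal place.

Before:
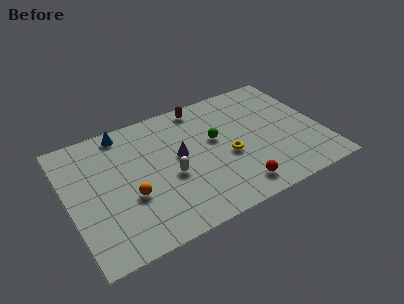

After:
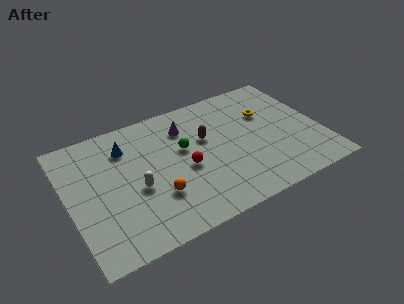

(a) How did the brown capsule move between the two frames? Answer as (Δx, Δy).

(-0.1, -2.5)

The brown capsule started near (8.0, 8.1) and ended near (7.9, 5.6).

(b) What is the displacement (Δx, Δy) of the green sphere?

(-1.8, 0.1)

The green sphere started near (8.4, 5.3) and ended near (6.6, 5.4).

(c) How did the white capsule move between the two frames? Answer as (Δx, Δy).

(-1.9, 0.0)

The white capsule started near (5.6, 3.8) and ended near (3.7, 3.8).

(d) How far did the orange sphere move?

1.5

The orange sphere was near (3.3, 3.4) before and (4.7, 2.8) after, so it travelled √(1.4² + 0.6²) ≈ 1.5 units.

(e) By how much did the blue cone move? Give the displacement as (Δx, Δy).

(0.0, -1.2)

From the two frames, the blue cone sits at roughly (3.5, 8.1) before and (3.5, 6.9) after.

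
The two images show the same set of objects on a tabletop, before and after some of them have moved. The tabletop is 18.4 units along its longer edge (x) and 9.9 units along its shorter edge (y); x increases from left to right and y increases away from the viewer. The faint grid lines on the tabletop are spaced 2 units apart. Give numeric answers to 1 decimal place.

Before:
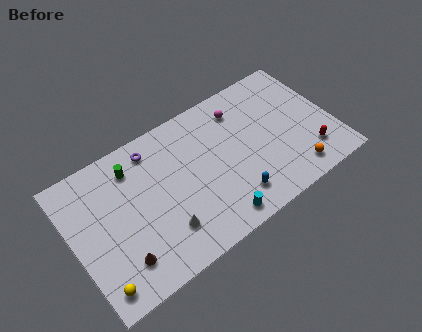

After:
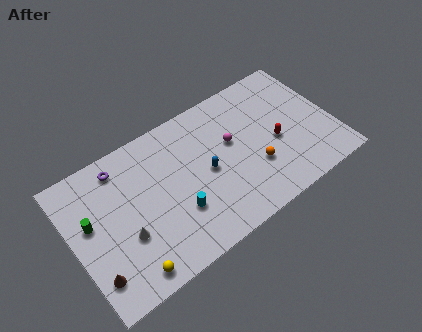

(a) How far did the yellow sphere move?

2.1

The yellow sphere moved from about (1.1, 1.4) to (3.2, 1.2), a distance of √(2.1² + 0.2²) ≈ 2.1.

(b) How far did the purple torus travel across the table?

2.3

From (6.1, 8.4) to (3.8, 8.4), the purple torus covered √(2.3² + 0.0²) ≈ 2.3 units.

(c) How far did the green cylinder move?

3.9

The green cylinder was near (4.6, 7.9) before and (1.3, 5.8) after, so it travelled √(3.3² + 2.1²) ≈ 3.9 units.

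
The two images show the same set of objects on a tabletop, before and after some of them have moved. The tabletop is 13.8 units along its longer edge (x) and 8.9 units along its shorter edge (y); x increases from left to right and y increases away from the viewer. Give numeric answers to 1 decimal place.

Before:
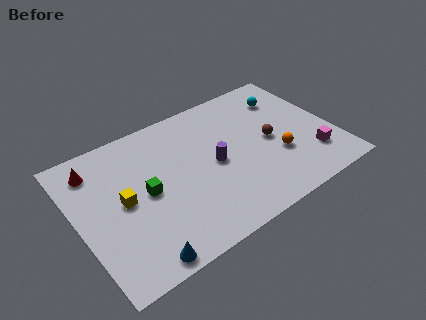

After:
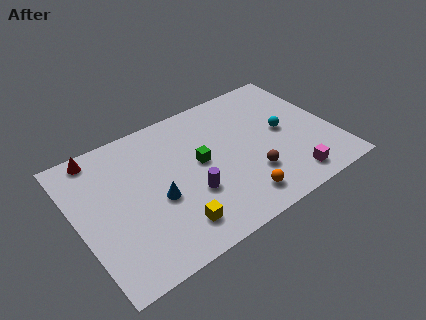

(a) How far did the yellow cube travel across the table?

3.6

From (2.4, 4.5) to (4.6, 1.7), the yellow cube covered √(2.2² + 2.8²) ≈ 3.6 units.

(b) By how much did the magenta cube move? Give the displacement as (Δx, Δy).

(-1.4, -0.9)

The magenta cube was at about (12.3, 2.2) and moved to about (10.9, 1.3).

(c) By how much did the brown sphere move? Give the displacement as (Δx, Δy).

(-1.4, -1.7)

The brown sphere was at about (10.4, 4.3) and moved to about (9.0, 2.6).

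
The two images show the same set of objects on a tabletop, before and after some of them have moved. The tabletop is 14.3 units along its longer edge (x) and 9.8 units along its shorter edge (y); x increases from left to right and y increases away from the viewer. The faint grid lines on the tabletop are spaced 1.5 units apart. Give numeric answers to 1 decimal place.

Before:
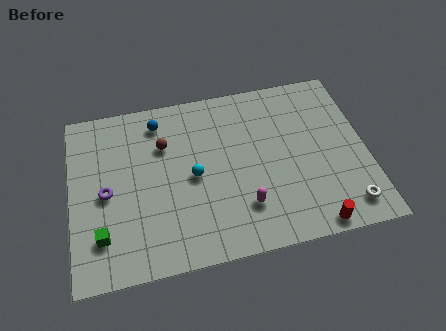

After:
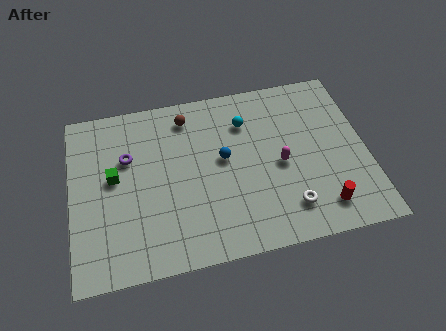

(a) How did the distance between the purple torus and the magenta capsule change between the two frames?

+0.7

They were about 6.8 units apart before and 7.5 after — 0.7 units further apart.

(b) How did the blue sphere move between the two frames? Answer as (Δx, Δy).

(3.0, -2.8)

The blue sphere was at about (4.4, 8.2) and moved to about (7.4, 5.4).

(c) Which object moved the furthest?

the blue sphere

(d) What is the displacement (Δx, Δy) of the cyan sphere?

(2.7, 2.6)

The cyan sphere started near (5.9, 4.7) and ended near (8.6, 7.3).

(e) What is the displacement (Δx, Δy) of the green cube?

(0.7, 3.1)

The green cube started near (1.4, 2.3) and ended near (2.1, 5.4).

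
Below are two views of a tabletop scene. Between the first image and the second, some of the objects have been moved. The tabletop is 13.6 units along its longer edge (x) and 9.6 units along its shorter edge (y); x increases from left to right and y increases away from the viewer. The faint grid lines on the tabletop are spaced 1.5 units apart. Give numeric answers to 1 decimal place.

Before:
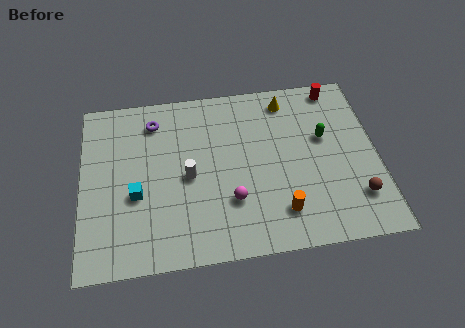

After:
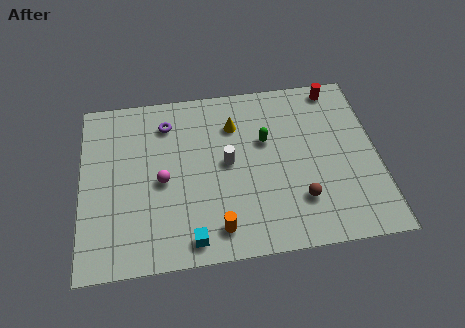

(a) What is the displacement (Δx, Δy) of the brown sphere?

(-2.6, 0.2)

From the two frames, the brown sphere sits at roughly (12.5, 2.3) before and (9.9, 2.5) after.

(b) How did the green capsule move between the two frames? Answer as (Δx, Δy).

(-2.7, 0.2)

The green capsule started near (11.2, 5.8) and ended near (8.5, 6.0).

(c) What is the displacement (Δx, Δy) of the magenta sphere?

(-3.1, 1.5)

From the two frames, the magenta sphere sits at roughly (6.8, 2.9) before and (3.7, 4.4) after.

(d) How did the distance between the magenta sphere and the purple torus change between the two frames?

-2.8

The distance was about 6.0 in the first image and 3.2 in the second, so they moved 2.8 units closer together.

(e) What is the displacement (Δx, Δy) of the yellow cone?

(-2.5, -1.1)

From the two frames, the yellow cone sits at roughly (9.6, 8.2) before and (7.1, 7.1) after.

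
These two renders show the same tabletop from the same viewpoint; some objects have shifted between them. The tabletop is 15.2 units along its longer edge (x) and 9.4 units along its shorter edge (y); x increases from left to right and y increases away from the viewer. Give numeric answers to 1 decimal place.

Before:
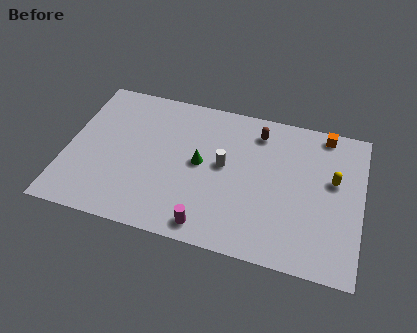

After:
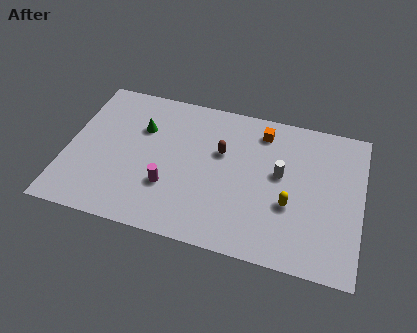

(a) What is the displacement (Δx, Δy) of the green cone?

(-3.2, 1.5)

From the two frames, the green cone sits at roughly (6.9, 4.9) before and (3.7, 6.4) after.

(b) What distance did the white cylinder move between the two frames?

2.9

The white cylinder was near (8.1, 5.1) before and (11.0, 5.3) after, so it travelled √(2.9² + 0.2²) ≈ 2.9 units.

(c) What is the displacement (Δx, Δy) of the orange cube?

(-3.2, -0.7)

The orange cube started near (13.1, 8.5) and ended near (9.9, 7.8).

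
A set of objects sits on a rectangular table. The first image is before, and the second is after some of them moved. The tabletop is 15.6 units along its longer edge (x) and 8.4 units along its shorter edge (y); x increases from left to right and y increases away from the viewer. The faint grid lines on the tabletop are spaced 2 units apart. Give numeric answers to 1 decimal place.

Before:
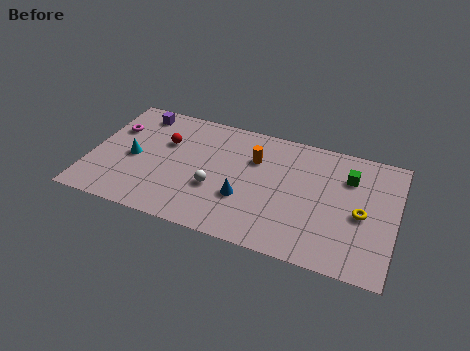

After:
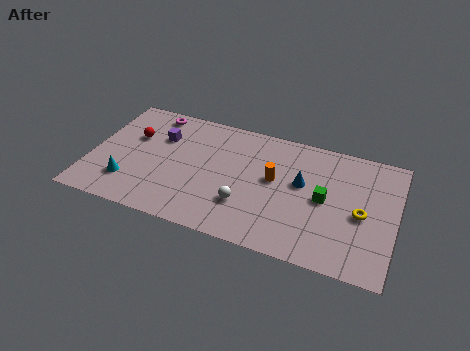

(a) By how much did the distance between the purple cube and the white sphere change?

-0.3

The distance was about 6.0 in the first image and 5.7 in the second, so they moved 0.3 units closer together.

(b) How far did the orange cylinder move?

1.6

The orange cylinder was near (8.3, 5.8) before and (9.4, 4.7) after, so it travelled √(1.1² + 1.1²) ≈ 1.6 units.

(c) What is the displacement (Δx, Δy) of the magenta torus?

(1.8, 1.7)

The magenta torus started near (1.0, 5.7) and ended near (2.8, 7.4).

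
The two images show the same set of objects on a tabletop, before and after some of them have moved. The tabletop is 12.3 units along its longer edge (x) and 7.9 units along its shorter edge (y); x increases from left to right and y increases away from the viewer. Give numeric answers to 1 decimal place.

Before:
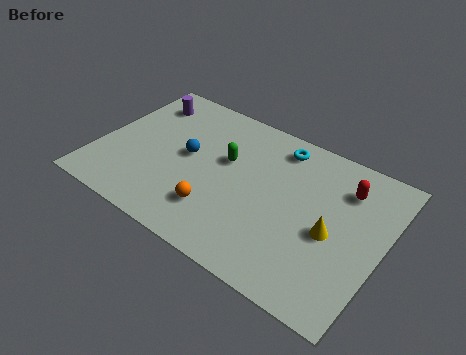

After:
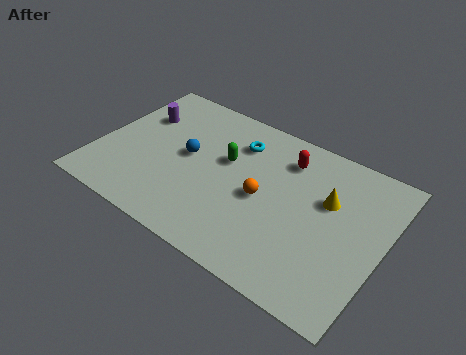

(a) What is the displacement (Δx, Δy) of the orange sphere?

(1.7, 1.7)

From the two frames, the orange sphere sits at roughly (5.5, 2.0) before and (7.2, 3.7) after.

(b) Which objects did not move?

the green capsule and the blue sphere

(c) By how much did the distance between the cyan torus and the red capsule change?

-1.0

The distance was about 3.1 in the first image and 2.1 in the second, so they moved 1.0 units closer together.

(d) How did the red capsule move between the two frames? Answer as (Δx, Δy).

(-2.6, 0.2)

From the two frames, the red capsule sits at roughly (10.4, 6.0) before and (7.8, 6.2) after.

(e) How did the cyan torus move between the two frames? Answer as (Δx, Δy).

(-1.7, -0.7)

The cyan torus was at about (7.4, 6.7) and moved to about (5.7, 6.0).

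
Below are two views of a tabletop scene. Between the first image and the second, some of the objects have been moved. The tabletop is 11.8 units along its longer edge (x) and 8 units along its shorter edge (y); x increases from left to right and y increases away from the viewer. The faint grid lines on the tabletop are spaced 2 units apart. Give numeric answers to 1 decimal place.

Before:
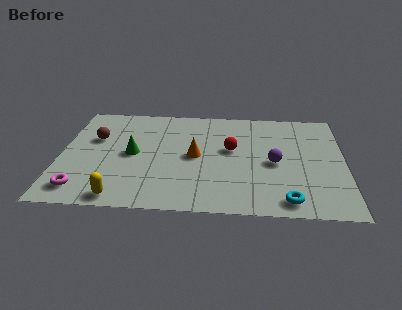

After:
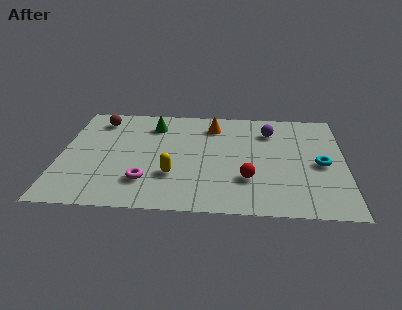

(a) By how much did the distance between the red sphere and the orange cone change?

+2.7

The distance was about 1.6 in the first image and 4.3 in the second, so they moved 2.7 units further apart.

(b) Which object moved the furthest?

the cyan torus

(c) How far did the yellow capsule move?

2.7

The yellow capsule moved from about (2.6, 0.8) to (4.7, 2.5), a distance of √(2.1² + 1.7²) ≈ 2.7.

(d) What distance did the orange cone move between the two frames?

2.5

From (5.6, 4.0) to (6.3, 6.4), the orange cone covered √(0.7² + 2.4²) ≈ 2.5 units.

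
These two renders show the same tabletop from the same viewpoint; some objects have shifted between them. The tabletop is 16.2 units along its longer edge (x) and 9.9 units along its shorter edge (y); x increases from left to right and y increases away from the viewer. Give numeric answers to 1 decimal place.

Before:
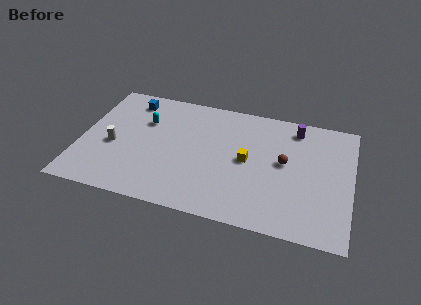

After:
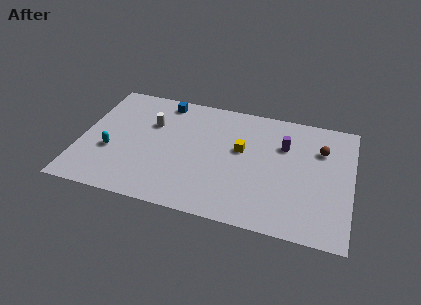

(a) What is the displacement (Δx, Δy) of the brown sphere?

(2.1, 1.6)

The brown sphere was at about (12.2, 5.4) and moved to about (14.3, 7.0).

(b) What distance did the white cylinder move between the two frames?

3.2

From (2.0, 4.2) to (4.1, 6.6), the white cylinder covered √(2.1² + 2.4²) ≈ 3.2 units.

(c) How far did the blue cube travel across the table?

2.0

The blue cube moved from about (2.7, 8.3) to (4.7, 8.7), a distance of √(2.0² + 0.4²) ≈ 2.0.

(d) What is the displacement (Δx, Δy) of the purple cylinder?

(-0.6, -1.6)

From the two frames, the purple cylinder sits at roughly (12.7, 8.4) before and (12.1, 6.8) after.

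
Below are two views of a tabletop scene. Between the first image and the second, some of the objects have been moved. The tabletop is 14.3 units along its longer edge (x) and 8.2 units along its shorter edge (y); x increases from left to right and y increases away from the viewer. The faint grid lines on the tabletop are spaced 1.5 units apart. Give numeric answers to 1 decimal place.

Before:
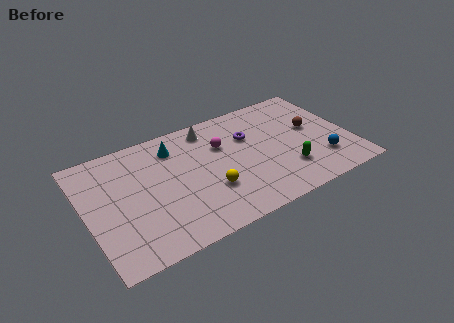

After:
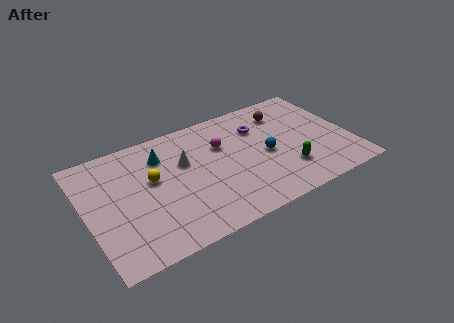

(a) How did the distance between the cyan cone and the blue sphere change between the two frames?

-2.8

The distance was about 8.7 in the first image and 5.9 in the second, so they moved 2.8 units closer together.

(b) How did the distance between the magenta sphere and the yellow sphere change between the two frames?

+1.0

The distance was about 3.0 in the first image and 4.0 in the second, so they moved 1.0 units further apart.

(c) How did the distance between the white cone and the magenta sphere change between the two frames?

+0.5

They were about 1.6 units apart before and 2.1 after — 0.5 units further apart.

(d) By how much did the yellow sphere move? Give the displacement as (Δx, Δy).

(-2.8, 2.1)

From the two frames, the yellow sphere sits at roughly (6.4, 2.7) before and (3.6, 4.8) after.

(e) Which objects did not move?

the green capsule and the magenta sphere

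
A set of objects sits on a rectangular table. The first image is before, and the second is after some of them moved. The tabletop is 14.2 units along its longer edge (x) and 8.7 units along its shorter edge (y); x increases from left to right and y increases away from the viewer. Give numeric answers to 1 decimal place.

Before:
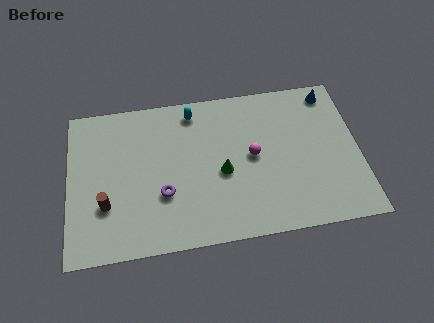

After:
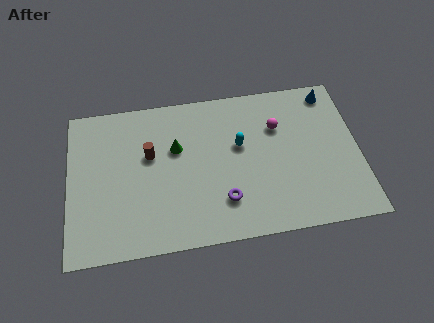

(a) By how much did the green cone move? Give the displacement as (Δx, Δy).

(-2.2, 1.7)

From the two frames, the green cone sits at roughly (7.5, 3.8) before and (5.3, 5.5) after.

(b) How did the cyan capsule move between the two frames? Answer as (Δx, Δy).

(2.2, -2.3)

From the two frames, the cyan capsule sits at roughly (6.2, 7.5) before and (8.4, 5.2) after.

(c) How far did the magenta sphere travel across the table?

2.0

The magenta sphere moved from about (9.0, 4.5) to (10.3, 6.0), a distance of √(1.3² + 1.5²) ≈ 2.0.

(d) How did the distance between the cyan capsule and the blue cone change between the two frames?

-1.6

Before: roughly 6.8 units apart; after: 5.2. That's 1.6 units closer together.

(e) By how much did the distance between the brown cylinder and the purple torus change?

+1.9

Before: roughly 2.8 units apart; after: 4.7. That's 1.9 units further apart.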